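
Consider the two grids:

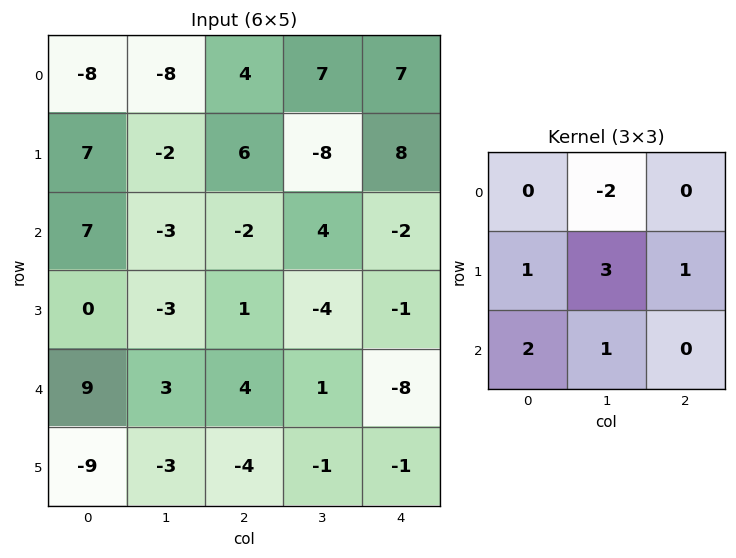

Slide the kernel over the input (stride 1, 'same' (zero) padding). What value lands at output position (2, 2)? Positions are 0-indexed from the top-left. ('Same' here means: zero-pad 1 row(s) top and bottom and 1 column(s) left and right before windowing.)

-22

The receptive field on the zero-padded input at this output position is [-2 6 -8 / -3 -2 4 / -3 1 -4]. Elementwise product with the kernel and sum: 6·-2 + -3·1 + -2·3 + 4·1 + -3·2 + 1·1.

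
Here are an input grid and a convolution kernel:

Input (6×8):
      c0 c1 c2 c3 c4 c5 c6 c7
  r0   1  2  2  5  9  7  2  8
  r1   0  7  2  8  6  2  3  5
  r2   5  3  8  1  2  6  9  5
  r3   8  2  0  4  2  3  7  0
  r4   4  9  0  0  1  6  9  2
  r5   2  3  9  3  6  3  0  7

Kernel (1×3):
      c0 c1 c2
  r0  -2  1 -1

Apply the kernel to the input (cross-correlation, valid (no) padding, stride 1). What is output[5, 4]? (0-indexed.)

-9

The receptive field on the input at this output position is [6 3 0]. Elementwise product with the kernel and sum: 6·-2 + 3·1 + 0·-1.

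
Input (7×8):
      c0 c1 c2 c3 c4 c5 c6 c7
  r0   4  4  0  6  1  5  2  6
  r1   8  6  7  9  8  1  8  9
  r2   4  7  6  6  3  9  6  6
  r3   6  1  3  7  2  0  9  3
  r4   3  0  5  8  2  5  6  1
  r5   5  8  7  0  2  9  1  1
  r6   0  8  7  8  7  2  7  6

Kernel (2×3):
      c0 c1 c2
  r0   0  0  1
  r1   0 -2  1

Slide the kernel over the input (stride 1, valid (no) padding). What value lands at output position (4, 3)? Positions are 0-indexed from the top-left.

10

The receptive field on the input at this output position is [8 2 5 / 0 2 9]. Elementwise product with the kernel and sum: 5·1 + 2·-2 + 9·1.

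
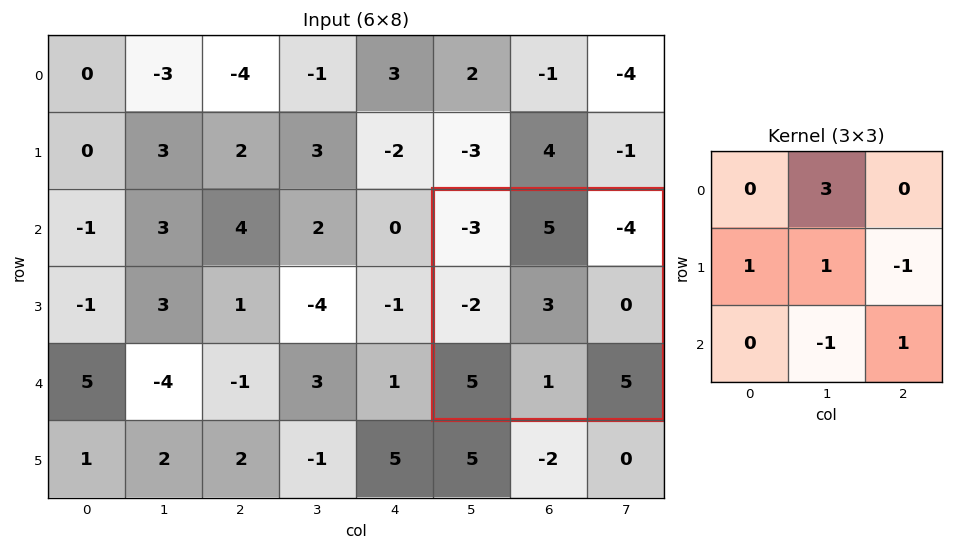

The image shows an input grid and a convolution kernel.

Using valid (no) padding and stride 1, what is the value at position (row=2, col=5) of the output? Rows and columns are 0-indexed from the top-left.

20

The receptive field on the input at this output position is [-3 5 -4 / -2 3 0 / 5 1 5]. Elementwise product with the kernel and sum: 5·3 + -2·1 + 3·1 + 0·-1 + 1·-1 + 5·1.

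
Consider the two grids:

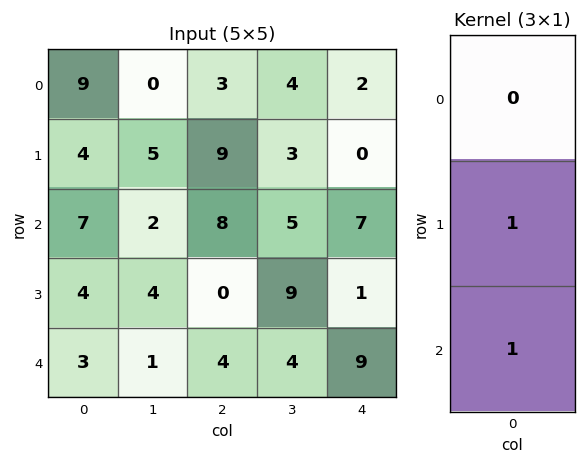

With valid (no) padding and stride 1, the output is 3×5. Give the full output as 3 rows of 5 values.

11 7 17 8 7
11 6 8 14 8
7 5 4 13 10

Output[0,0]: The receptive field on the input at this output position is [9 / 4 / 7]. Elementwise product with the kernel and sum: 4·1 + 7·1.
Output[0,1]: The receptive field on the input at this output position is [0 / 5 / 2]. Elementwise product with the kernel and sum: 5·1 + 2·1.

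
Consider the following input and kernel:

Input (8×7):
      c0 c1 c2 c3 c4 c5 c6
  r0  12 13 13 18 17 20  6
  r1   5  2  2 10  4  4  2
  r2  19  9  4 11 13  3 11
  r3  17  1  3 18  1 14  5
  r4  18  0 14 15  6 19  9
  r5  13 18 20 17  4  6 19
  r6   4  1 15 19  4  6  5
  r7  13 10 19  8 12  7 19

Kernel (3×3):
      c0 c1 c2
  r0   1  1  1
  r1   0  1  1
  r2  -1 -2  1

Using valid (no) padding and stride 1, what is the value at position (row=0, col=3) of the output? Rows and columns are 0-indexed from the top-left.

29

The receptive field on the input at this output position is [18 17 20 / 10 4 4 / 11 13 3]. Elementwise product with the kernel and sum: 18·1 + 17·1 + 20·1 + 4·1 + 4·1 + 11·-1 + 13·-2 + 3·1.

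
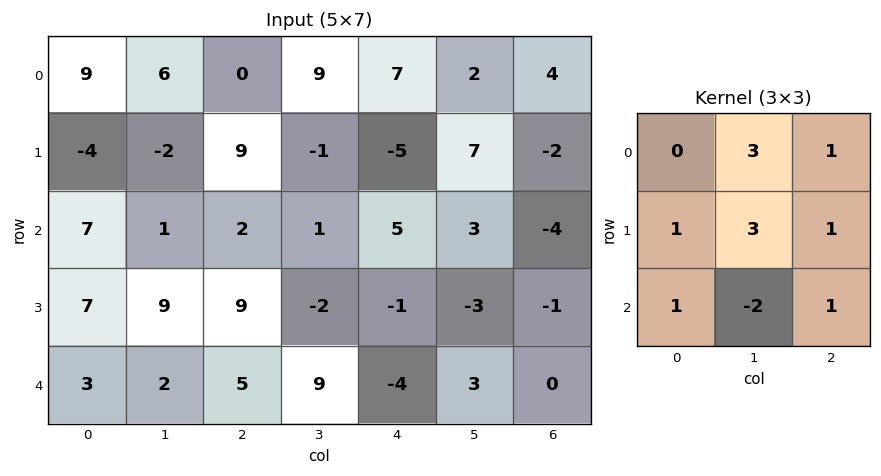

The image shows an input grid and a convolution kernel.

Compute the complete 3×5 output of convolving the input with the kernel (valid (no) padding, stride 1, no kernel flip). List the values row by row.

Output[0,0]: The receptive field on the input at this output position is [9 6 0 / -4 -2 9 / 7 1 2]. Elementwise product with the kernel and sum: 6·3 + 0·1 + -4·1 + -2·3 + 9·1 + 7·1 + 1·-2 + 2·1.
Output[0,1]: The receptive field on the input at this output position is [6 0 9 / -2 9 -1 / 1 2 1]. Elementwise product with the kernel and sum: 0·3 + 9·1 + -2·1 + 9·3 + -1·1 + 1·1 + 2·-2 + 1·1.

24 31 40 8 19
13 23 14 8 33
52 42 -7 30 -16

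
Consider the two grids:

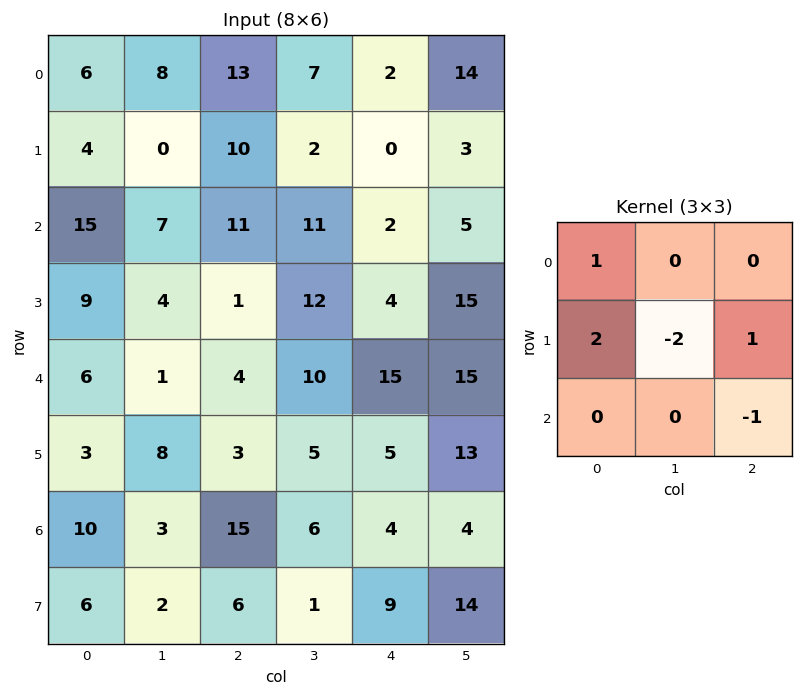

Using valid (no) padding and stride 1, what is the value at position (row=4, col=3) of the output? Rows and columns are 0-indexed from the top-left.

19

The receptive field on the input at this output position is [10 15 15 / 5 5 13 / 6 4 4]. Elementwise product with the kernel and sum: 10·1 + 5·2 + 5·-2 + 13·1 + 4·-1.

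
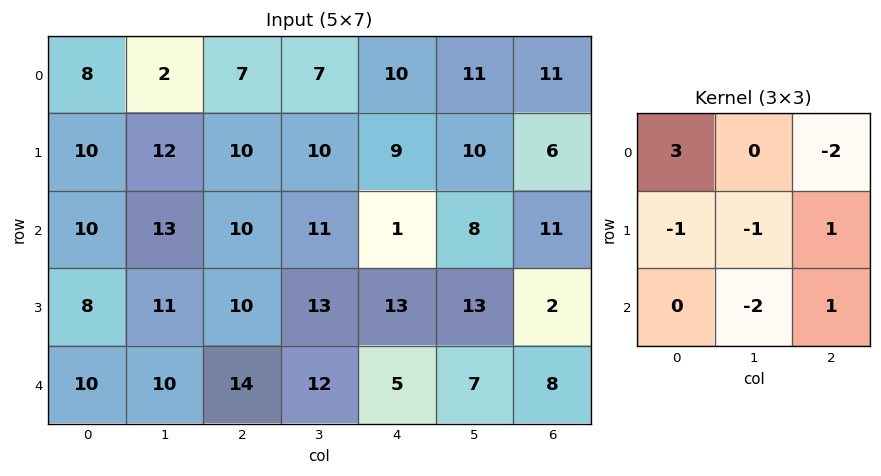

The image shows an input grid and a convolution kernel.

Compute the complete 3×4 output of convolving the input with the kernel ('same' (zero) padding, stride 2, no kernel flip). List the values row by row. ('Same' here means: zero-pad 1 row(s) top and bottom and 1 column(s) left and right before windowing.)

-14 -12 -14 -34
-26 -3 -7 7
-22 -5 3 24

Output[0,0]: The receptive field on the zero-padded input at this output position is [0 0 0 / 0 8 2 / 0 10 12]. Elementwise product with the kernel and sum: 0·3 + 0·-2 + 0·-1 + 8·-1 + 2·1 + 10·-2 + 12·1.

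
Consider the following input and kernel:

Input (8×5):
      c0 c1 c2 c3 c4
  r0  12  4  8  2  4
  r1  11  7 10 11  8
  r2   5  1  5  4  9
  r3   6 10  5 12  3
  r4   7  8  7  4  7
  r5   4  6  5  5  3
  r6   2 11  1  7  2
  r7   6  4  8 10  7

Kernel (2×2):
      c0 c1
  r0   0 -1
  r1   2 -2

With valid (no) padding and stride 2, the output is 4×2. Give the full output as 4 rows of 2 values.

4 -4
-9 -18
-12 -4
-7 -11

Output[0,0]: The receptive field on the input at this output position is [12 4 / 11 7]. Elementwise product with the kernel and sum: 4·-1 + 11·2 + 7·-2.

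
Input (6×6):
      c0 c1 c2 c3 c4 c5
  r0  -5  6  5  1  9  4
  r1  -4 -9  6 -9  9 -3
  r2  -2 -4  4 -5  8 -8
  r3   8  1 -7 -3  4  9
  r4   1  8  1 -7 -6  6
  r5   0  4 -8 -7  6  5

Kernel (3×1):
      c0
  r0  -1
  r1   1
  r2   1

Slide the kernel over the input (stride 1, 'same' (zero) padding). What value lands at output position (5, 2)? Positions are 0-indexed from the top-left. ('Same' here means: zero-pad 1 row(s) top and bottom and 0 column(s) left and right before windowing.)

The receptive field on the zero-padded input at this output position is [1 / -8 / 0]. Elementwise product with the kernel and sum: 1·-1 + -8·1 + 0·1.

-9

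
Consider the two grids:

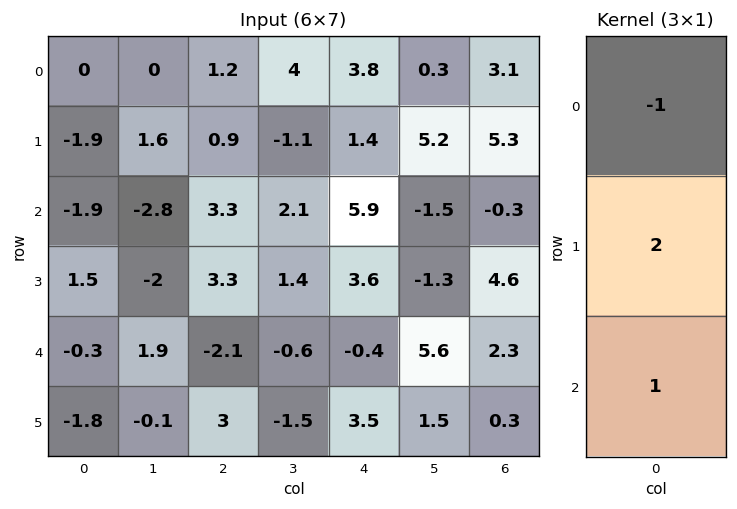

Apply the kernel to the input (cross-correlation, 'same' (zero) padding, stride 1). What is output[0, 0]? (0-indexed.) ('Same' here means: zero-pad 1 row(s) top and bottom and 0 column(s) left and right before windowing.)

-1.9

The receptive field on the zero-padded input at this output position is [0 / 0 / -1.9]. Elementwise product with the kernel and sum: 0·-1 + 0·2 + -1.9·1.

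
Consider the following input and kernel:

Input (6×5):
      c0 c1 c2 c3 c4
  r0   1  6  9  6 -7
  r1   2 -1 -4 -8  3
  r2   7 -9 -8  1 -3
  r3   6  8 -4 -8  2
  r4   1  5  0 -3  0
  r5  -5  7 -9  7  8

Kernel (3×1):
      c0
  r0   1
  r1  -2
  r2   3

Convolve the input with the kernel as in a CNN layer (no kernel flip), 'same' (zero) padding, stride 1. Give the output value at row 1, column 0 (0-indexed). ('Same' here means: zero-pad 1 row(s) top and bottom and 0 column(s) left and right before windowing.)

The receptive field on the zero-padded input at this output position is [1 / 2 / 7]. Elementwise product with the kernel and sum: 1·1 + 2·-2 + 7·3.

18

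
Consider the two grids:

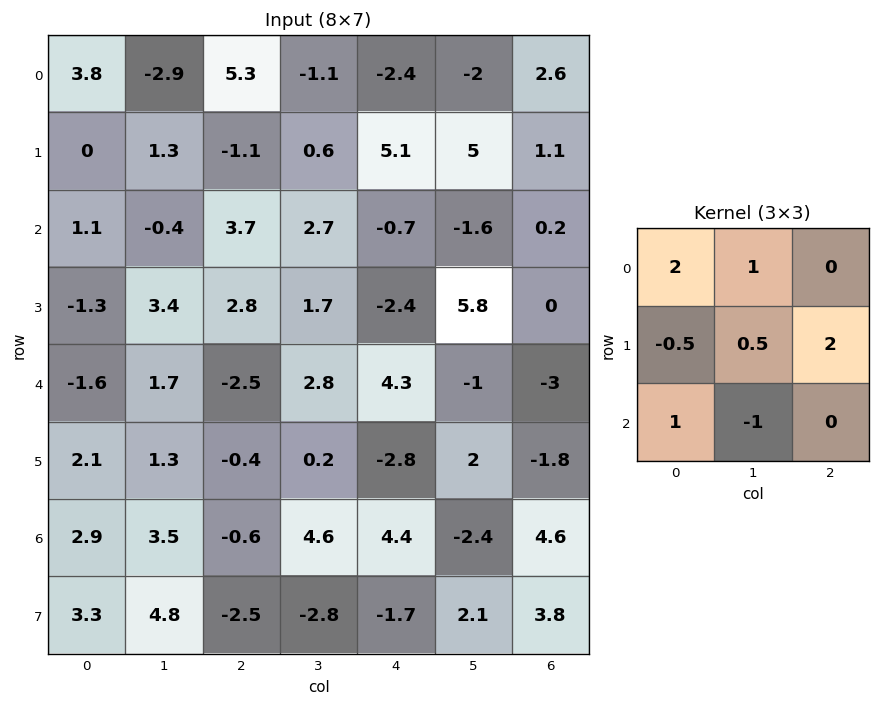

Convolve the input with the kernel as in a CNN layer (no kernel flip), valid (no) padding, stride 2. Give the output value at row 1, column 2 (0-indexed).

6.4

The receptive field on the input at this output position is [-0.7 -1.6 0.2 / -2.4 5.8 0 / 4.3 -1 -3]. Elementwise product with the kernel and sum: -0.7·2 + -1.6·1 + -2.4·-0.5 + 5.8·0.5 + 0·2 + 4.3·1 + -1·-1.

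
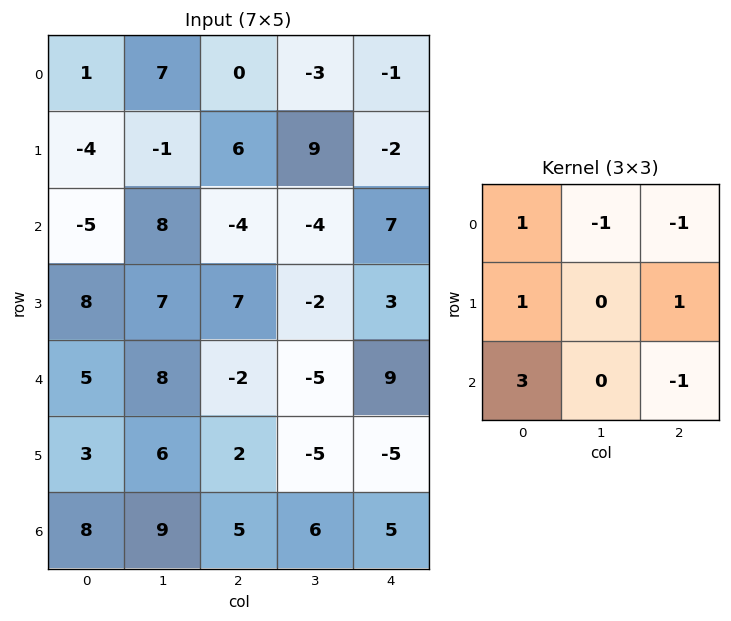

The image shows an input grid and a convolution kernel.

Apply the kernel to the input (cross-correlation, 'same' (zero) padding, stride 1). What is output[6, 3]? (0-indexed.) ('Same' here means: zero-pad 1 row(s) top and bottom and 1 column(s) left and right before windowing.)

22

The receptive field on the zero-padded input at this output position is [2 -5 -5 / 5 6 5 / 0 0 0]. Elementwise product with the kernel and sum: 2·1 + -5·-1 + -5·-1 + 5·1 + 5·1 + 0·3 + 0·-1.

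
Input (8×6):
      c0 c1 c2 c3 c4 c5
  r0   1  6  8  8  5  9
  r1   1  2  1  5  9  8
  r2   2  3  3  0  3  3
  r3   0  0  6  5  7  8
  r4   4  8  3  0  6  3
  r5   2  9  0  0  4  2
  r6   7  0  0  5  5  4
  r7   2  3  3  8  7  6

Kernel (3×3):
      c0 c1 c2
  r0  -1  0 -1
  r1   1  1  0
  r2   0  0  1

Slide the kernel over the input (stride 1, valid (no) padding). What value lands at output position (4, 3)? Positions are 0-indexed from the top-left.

The receptive field on the input at this output position is [0 6 3 / 0 4 2 / 5 5 4]. Elementwise product with the kernel and sum: 0·-1 + 3·-1 + 0·1 + 4·1 + 4·1.

5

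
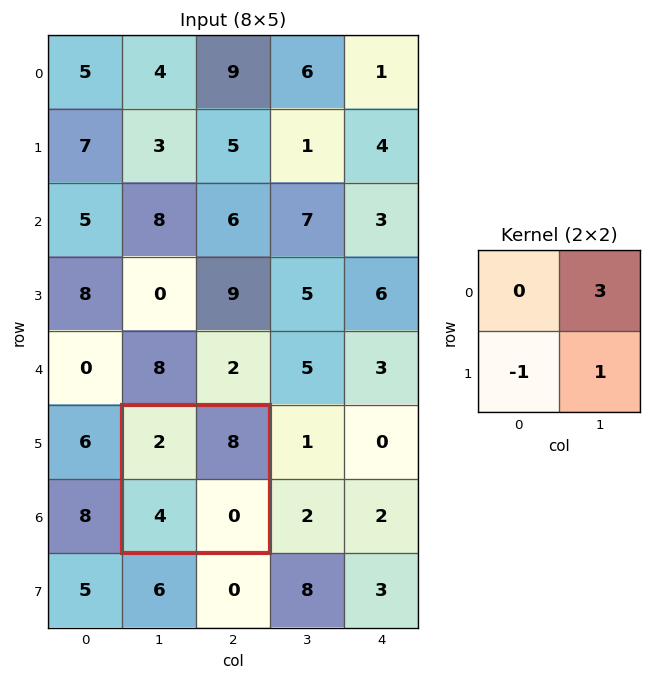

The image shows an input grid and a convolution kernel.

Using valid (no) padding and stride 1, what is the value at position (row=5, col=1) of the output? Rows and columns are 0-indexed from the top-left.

20

The receptive field on the input at this output position is [2 8 / 4 0]. Elementwise product with the kernel and sum: 8·3 + 4·-1 + 0·1.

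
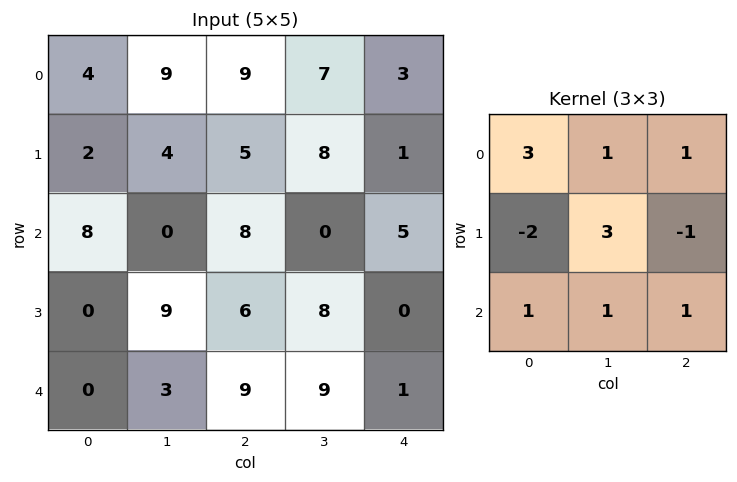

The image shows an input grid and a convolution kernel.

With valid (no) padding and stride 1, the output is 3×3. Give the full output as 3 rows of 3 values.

Output[0,0]: The receptive field on the input at this output position is [4 9 9 / 2 4 5 / 8 0 8]. Elementwise product with the kernel and sum: 4·3 + 9·1 + 9·1 + 2·-2 + 4·3 + 5·-1 + 8·1 + 0·1 + 8·1.

49 50 63
6 72 17
65 21 60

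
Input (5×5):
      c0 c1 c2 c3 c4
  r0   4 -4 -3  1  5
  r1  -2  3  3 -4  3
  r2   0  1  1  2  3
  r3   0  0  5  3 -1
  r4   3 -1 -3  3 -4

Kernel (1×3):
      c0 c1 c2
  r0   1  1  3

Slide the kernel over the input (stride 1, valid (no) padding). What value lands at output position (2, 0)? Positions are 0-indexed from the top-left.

4

The receptive field on the input at this output position is [0 1 1]. Elementwise product with the kernel and sum: 0·1 + 1·1 + 1·3.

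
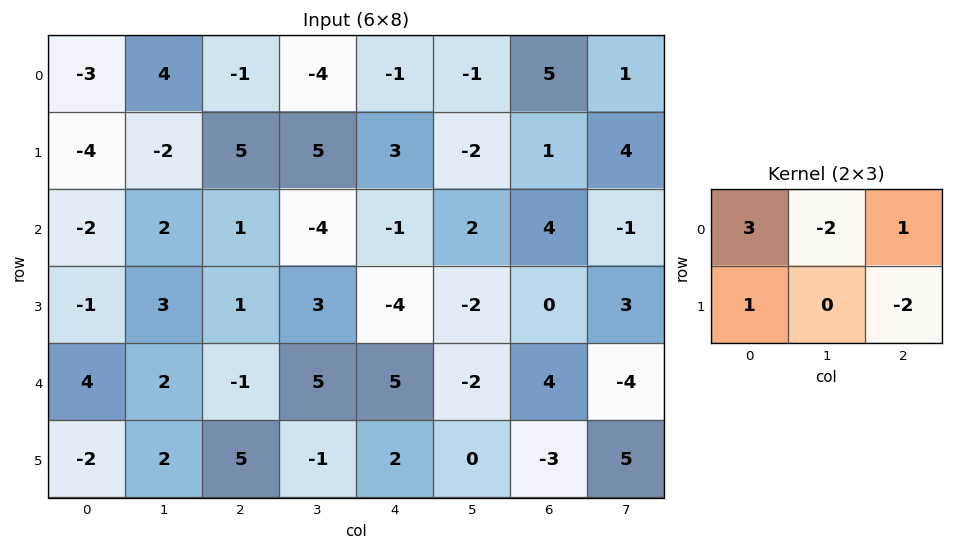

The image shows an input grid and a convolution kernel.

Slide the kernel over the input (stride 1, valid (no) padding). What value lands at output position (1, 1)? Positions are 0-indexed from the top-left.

The receptive field on the input at this output position is [-2 5 5 / 2 1 -4]. Elementwise product with the kernel and sum: -2·3 + 5·-2 + 5·1 + 2·1 + -4·-2.

-1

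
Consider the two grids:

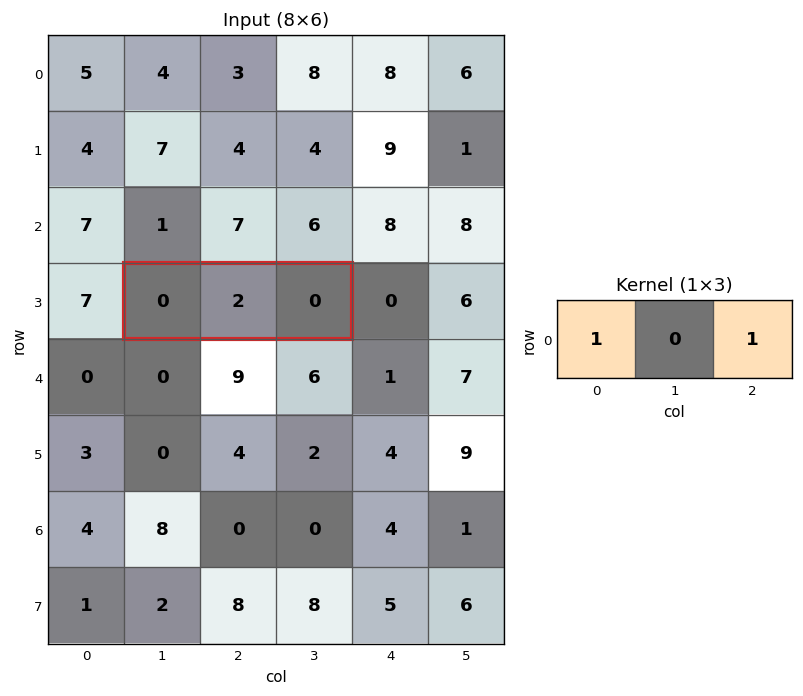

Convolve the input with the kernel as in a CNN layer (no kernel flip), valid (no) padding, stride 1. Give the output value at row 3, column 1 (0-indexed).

The receptive field on the input at this output position is [0 2 0]. Elementwise product with the kernel and sum: 0·1 + 0·1.

0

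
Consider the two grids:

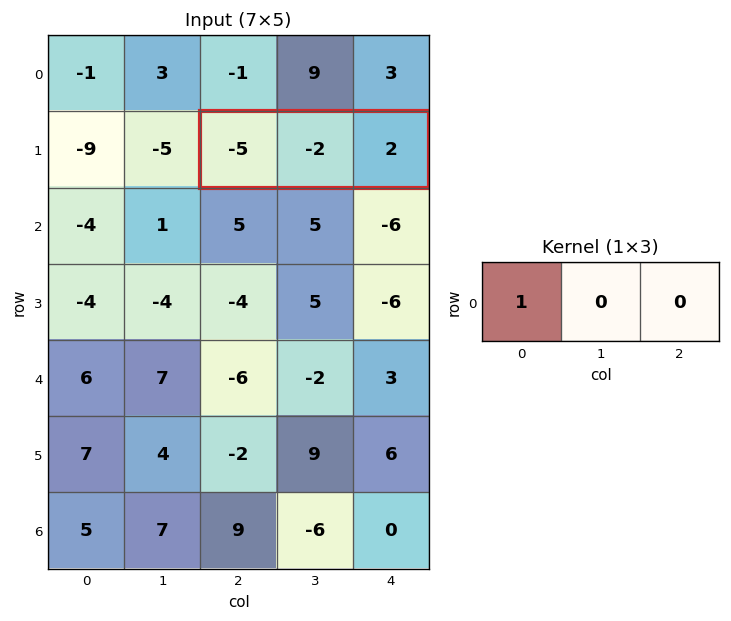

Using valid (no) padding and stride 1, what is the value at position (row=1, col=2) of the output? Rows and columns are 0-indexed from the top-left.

The receptive field on the input at this output position is [-5 -2 2]. Elementwise product with the kernel and sum: -5·1.

-5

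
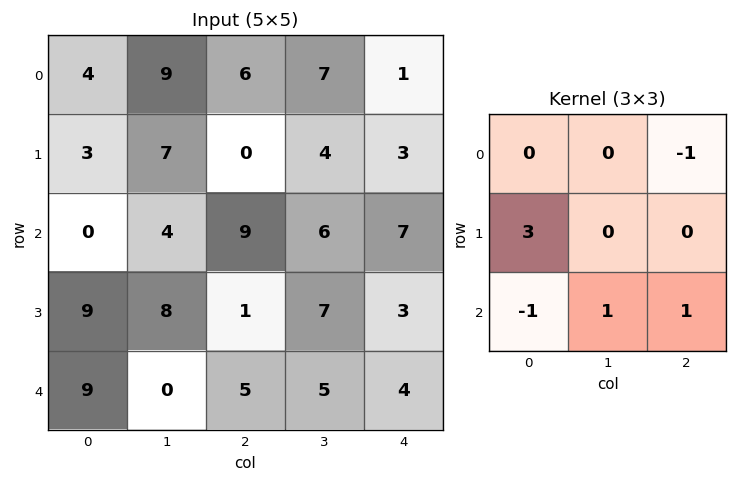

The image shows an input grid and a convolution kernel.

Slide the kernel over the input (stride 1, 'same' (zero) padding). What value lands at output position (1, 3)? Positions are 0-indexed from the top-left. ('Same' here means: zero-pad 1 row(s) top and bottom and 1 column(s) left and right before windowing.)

3

The receptive field on the zero-padded input at this output position is [6 7 1 / 0 4 3 / 9 6 7]. Elementwise product with the kernel and sum: 1·-1 + 0·3 + 9·-1 + 6·1 + 7·1.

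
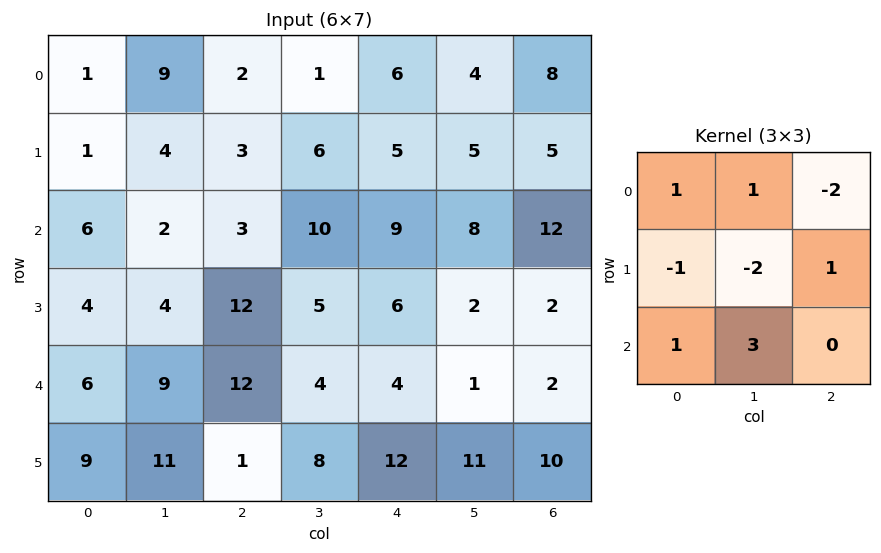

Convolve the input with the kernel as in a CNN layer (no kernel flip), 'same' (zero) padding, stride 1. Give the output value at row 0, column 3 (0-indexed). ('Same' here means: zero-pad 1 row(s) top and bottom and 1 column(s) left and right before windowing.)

The receptive field on the zero-padded input at this output position is [0 0 0 / 2 1 6 / 3 6 5]. Elementwise product with the kernel and sum: 0·1 + 0·1 + 0·-2 + 2·-1 + 1·-2 + 6·1 + 3·1 + 6·3.

23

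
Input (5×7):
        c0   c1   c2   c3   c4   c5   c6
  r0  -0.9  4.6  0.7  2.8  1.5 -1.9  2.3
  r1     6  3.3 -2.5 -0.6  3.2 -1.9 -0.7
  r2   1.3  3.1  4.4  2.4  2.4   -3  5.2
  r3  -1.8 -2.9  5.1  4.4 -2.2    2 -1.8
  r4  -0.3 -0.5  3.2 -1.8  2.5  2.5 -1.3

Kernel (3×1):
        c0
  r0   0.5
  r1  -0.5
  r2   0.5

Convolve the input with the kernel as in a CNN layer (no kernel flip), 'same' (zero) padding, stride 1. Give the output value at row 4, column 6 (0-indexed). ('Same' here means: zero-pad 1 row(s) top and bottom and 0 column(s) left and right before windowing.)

The receptive field on the zero-padded input at this output position is [-1.8 / -1.3 / 0]. Elementwise product with the kernel and sum: -1.8·0.5 + -1.3·-0.5 + 0·0.5.

-0.25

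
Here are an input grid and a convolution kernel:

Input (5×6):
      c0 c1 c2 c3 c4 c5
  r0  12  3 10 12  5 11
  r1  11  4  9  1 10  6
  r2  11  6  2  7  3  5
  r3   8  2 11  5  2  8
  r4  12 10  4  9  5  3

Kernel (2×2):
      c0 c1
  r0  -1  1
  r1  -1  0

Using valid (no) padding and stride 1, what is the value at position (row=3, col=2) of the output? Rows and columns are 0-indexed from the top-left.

The receptive field on the input at this output position is [11 5 / 4 9]. Elementwise product with the kernel and sum: 11·-1 + 5·1 + 4·-1.

-10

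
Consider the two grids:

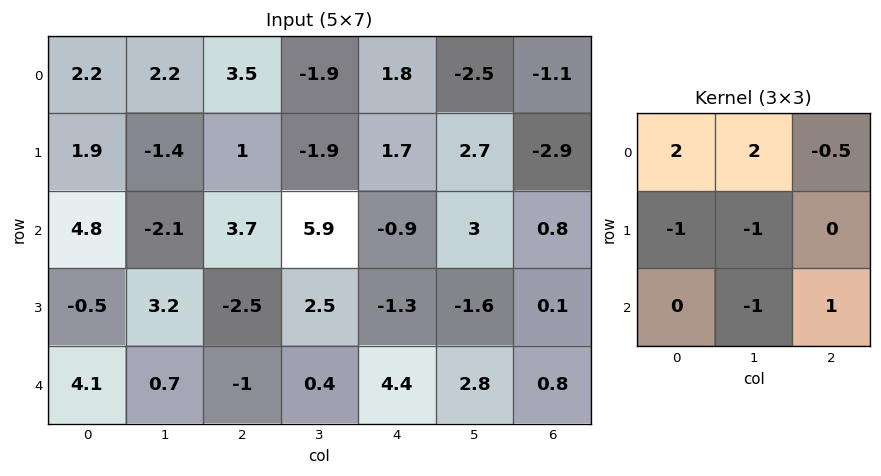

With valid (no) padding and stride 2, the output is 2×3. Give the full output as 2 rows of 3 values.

Output[0,0]: The receptive field on the input at this output position is [2.2 2.2 3.5 / 1.9 -1.4 1 / 4.8 -2.1 3.7]. Elementwise product with the kernel and sum: 2.2·2 + 2.2·2 + 3.5·-0.5 + 1.9·-1 + -1.4·-1 + -2.1·-1 + 3.7·1.

12.35 -3.6 -7.45
-0.85 23.65 4.7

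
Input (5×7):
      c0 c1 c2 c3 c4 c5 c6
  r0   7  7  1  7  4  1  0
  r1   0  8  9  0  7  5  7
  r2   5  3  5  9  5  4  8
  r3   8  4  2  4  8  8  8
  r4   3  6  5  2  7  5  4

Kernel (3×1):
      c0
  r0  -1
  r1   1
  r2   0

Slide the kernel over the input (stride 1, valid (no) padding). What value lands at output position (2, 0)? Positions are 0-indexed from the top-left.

3

The receptive field on the input at this output position is [5 / 8 / 3]. Elementwise product with the kernel and sum: 5·-1 + 8·1.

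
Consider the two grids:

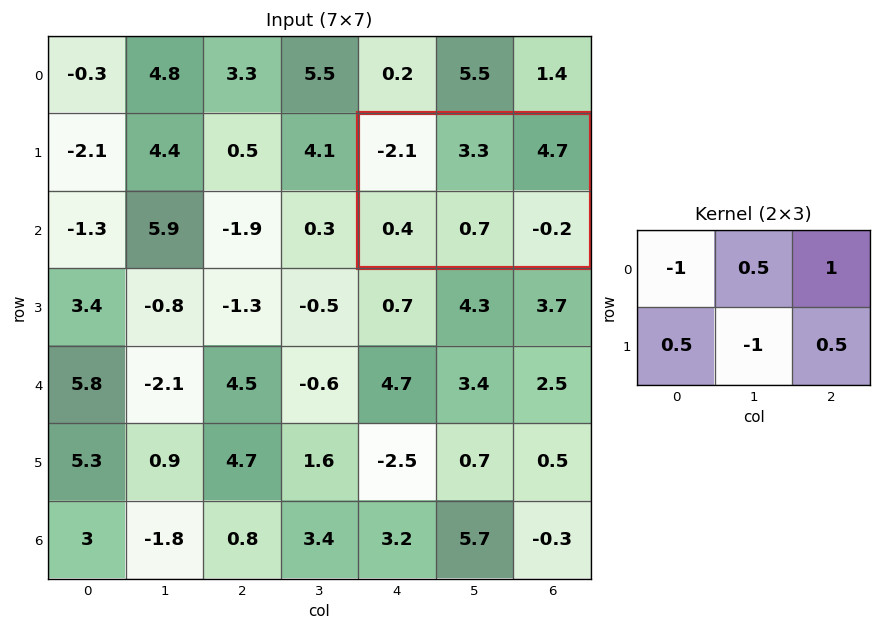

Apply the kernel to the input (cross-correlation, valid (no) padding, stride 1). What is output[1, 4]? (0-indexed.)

The receptive field on the input at this output position is [-2.1 3.3 4.7 / 0.4 0.7 -0.2]. Elementwise product with the kernel and sum: -2.1·-1 + 3.3·0.5 + 4.7·1 + 0.4·0.5 + 0.7·-1 + -0.2·0.5.

7.85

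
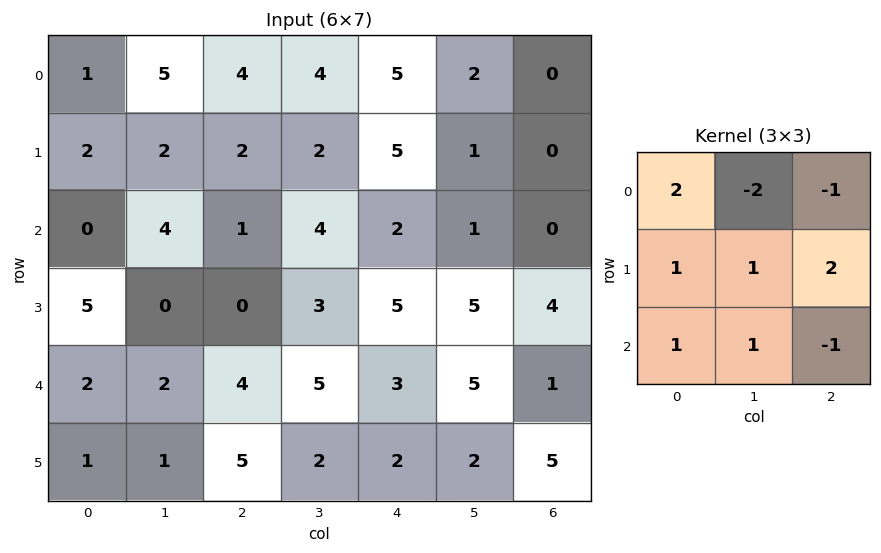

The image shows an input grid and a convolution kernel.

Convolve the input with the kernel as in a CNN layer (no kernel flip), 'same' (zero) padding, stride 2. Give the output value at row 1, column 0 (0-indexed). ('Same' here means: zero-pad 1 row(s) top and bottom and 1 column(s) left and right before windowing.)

7

The receptive field on the zero-padded input at this output position is [0 2 2 / 0 0 4 / 0 5 0]. Elementwise product with the kernel and sum: 0·2 + 2·-2 + 2·-1 + 0·1 + 0·1 + 4·2 + 0·1 + 5·1 + 0·-1.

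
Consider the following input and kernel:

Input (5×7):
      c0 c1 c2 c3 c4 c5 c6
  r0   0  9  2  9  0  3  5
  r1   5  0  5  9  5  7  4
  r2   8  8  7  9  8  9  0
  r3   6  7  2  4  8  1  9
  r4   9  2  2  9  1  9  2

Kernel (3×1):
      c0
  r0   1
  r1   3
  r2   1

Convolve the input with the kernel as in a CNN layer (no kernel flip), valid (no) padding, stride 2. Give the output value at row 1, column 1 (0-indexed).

15

The receptive field on the input at this output position is [7 / 2 / 2]. Elementwise product with the kernel and sum: 7·1 + 2·3 + 2·1.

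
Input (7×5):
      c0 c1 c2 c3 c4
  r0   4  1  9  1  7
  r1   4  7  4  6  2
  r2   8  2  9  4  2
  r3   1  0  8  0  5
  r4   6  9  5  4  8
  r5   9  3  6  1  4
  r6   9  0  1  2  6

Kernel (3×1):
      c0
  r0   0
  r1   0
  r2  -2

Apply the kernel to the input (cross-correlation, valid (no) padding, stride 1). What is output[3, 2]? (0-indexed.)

The receptive field on the input at this output position is [8 / 5 / 6]. Elementwise product with the kernel and sum: 6·-2.

-12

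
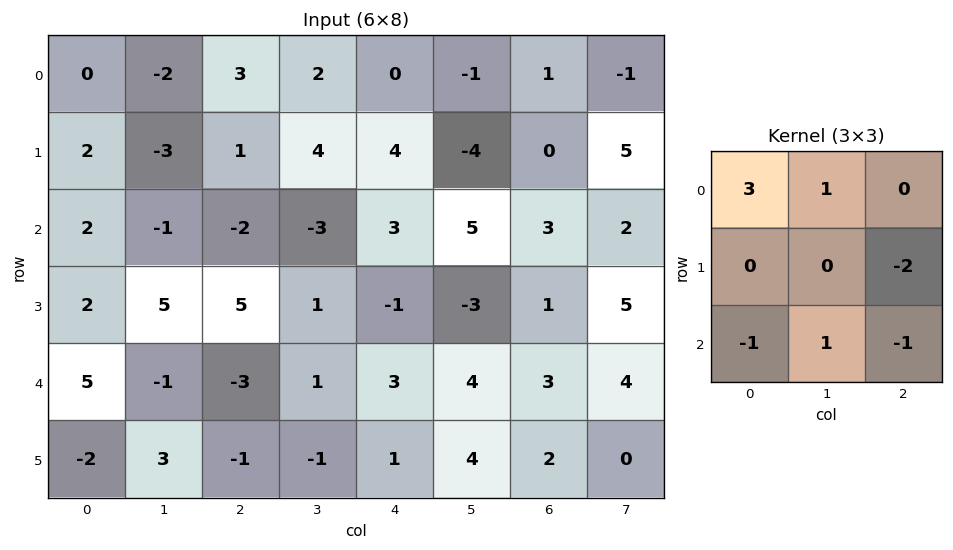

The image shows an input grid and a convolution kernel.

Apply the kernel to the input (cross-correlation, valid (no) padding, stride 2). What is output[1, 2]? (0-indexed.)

10

The receptive field on the input at this output position is [3 5 3 / -1 -3 1 / 3 4 3]. Elementwise product with the kernel and sum: 3·3 + 5·1 + 1·-2 + 3·-1 + 4·1 + 3·-1.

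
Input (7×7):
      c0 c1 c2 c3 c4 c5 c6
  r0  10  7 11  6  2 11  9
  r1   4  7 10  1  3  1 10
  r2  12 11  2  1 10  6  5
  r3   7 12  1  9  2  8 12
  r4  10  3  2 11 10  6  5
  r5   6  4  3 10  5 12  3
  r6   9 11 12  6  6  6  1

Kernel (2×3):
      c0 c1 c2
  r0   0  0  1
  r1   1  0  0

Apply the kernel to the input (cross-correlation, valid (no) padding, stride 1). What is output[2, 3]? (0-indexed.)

The receptive field on the input at this output position is [1 10 6 / 9 2 8]. Elementwise product with the kernel and sum: 6·1 + 9·1.

15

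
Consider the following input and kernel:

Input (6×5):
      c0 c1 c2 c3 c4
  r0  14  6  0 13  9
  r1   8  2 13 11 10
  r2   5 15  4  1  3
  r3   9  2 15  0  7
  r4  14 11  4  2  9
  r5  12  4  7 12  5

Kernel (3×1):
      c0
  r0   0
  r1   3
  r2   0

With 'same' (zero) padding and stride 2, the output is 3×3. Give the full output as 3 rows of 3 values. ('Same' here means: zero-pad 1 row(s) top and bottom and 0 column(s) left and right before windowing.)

Output[0,0]: The receptive field on the zero-padded input at this output position is [0 / 14 / 8]. Elementwise product with the kernel and sum: 14·3.

42 0 27
15 12 9
42 12 27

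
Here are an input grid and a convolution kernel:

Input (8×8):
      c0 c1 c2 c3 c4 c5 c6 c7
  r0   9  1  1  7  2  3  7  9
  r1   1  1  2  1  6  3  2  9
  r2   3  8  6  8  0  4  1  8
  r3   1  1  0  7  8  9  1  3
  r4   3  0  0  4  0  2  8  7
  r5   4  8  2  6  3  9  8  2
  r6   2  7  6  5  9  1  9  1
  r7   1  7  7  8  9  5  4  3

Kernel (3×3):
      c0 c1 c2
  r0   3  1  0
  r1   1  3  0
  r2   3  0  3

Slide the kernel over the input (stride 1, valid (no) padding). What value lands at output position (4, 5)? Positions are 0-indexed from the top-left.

The receptive field on the input at this output position is [2 8 7 / 9 8 2 / 1 9 1]. Elementwise product with the kernel and sum: 2·3 + 8·1 + 9·1 + 8·3 + 1·3 + 1·3.

53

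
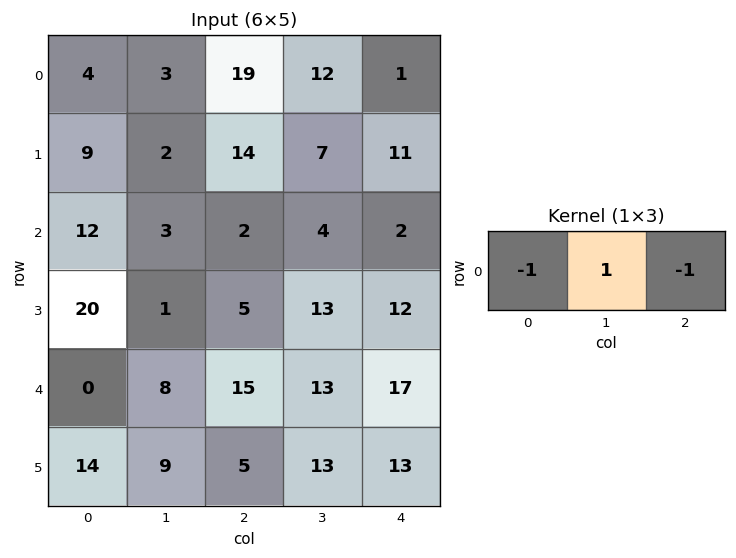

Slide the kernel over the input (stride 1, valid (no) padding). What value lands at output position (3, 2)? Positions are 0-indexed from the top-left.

-4

The receptive field on the input at this output position is [5 13 12]. Elementwise product with the kernel and sum: 5·-1 + 13·1 + 12·-1.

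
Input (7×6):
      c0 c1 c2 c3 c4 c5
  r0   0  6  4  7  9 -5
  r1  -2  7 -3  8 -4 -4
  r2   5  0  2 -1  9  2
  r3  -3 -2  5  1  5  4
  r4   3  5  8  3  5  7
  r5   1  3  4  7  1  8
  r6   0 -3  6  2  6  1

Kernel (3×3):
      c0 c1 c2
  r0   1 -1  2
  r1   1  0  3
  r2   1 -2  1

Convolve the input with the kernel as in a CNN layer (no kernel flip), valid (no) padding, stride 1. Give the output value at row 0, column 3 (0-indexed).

The receptive field on the input at this output position is [7 9 -5 / 8 -4 -4 / -1 9 2]. Elementwise product with the kernel and sum: 7·1 + 9·-1 + -5·2 + 8·1 + -4·3 + -1·1 + 9·-2 + 2·1.

-33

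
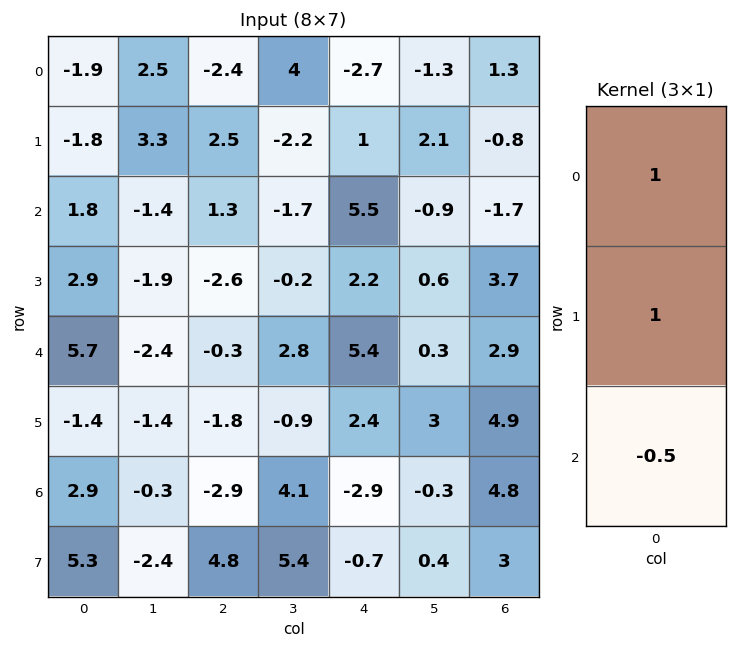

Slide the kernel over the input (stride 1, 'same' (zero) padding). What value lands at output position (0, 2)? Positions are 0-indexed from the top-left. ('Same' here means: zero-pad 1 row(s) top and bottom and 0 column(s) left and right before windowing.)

The receptive field on the zero-padded input at this output position is [0 / -2.4 / 2.5]. Elementwise product with the kernel and sum: 0·1 + -2.4·1 + 2.5·-0.5.

-3.65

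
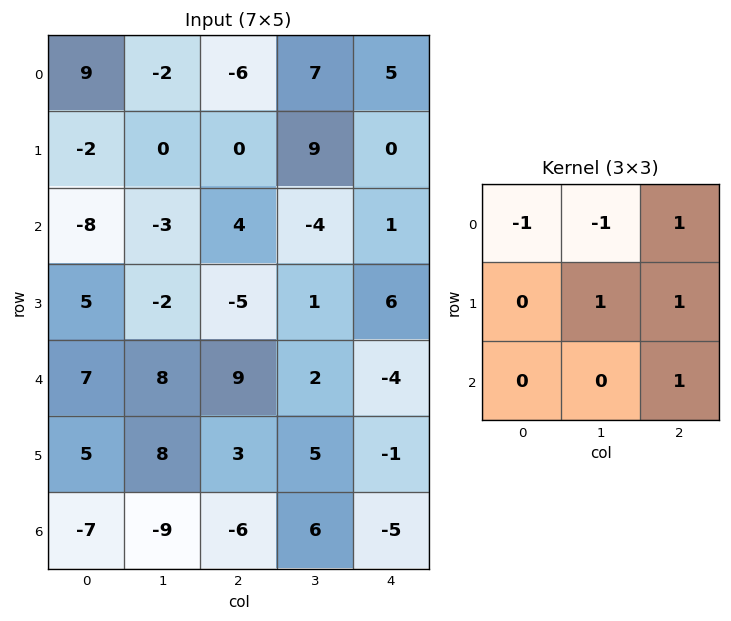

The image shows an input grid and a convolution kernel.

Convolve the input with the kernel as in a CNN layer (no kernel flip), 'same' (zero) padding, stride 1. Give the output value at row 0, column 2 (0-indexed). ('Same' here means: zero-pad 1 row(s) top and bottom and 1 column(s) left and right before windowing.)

The receptive field on the zero-padded input at this output position is [0 0 0 / -2 -6 7 / 0 0 9]. Elementwise product with the kernel and sum: 0·-1 + 0·-1 + 0·1 + -6·1 + 7·1 + 9·1.

10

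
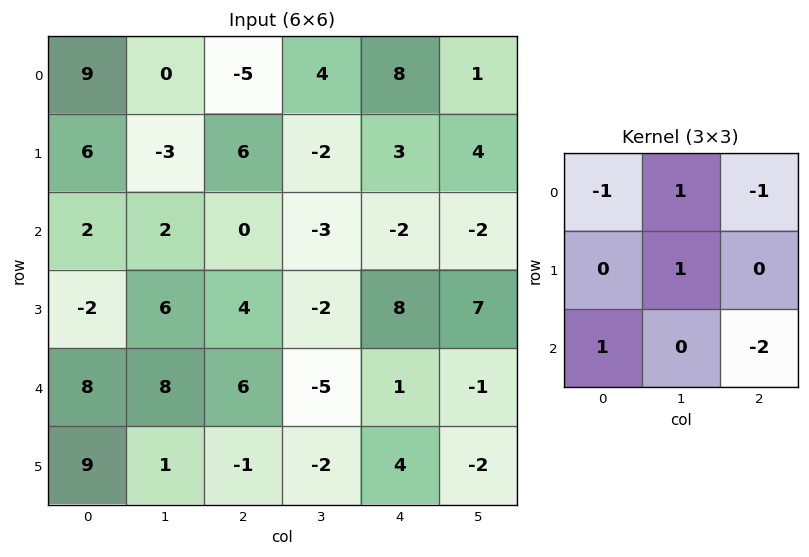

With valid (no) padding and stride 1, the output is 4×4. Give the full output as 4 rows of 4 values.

Output[0,0]: The receptive field on the input at this output position is [9 0 -5 / 6 -3 6 / 2 2 0]. Elementwise product with the kernel and sum: 9·-1 + 0·1 + -5·-1 + -3·1 + 2·1 + 0·-2.

-5 5 3 7
-23 21 -26 -17
2 23 1 8
23 11 -28 6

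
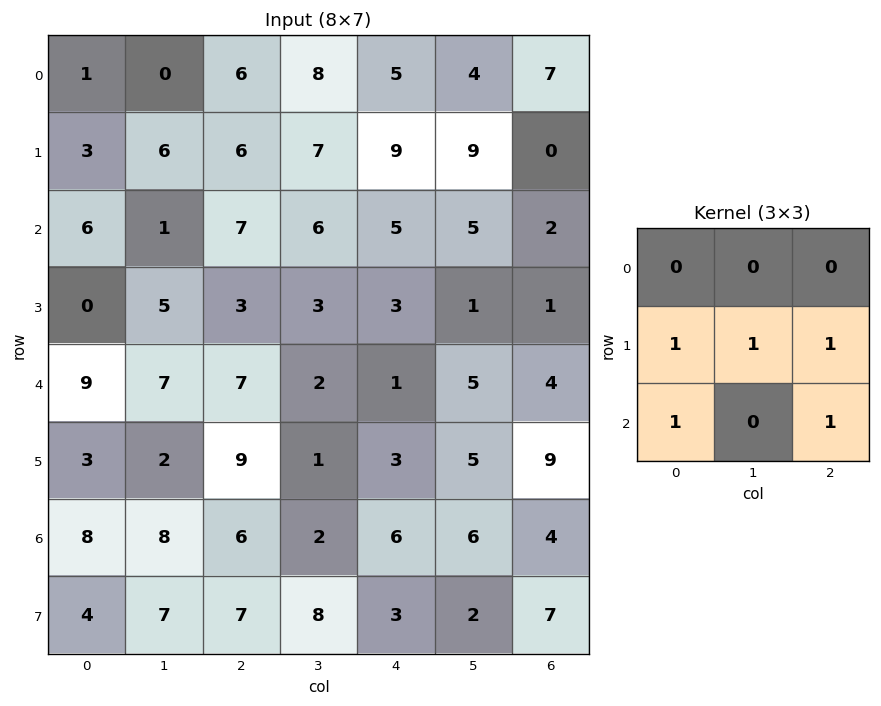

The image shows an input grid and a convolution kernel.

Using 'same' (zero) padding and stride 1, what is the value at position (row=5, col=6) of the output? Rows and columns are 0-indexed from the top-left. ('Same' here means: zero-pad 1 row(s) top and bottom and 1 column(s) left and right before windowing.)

The receptive field on the zero-padded input at this output position is [5 4 0 / 5 9 0 / 6 4 0]. Elementwise product with the kernel and sum: 5·1 + 9·1 + 0·1 + 6·1 + 0·1.

20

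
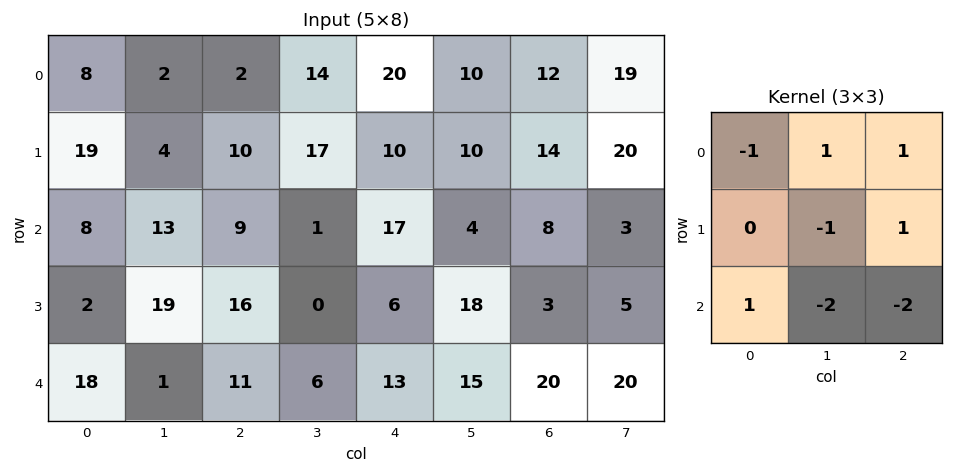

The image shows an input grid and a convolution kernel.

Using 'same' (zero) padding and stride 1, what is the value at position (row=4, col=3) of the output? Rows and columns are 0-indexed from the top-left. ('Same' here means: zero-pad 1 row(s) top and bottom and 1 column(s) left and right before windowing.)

The receptive field on the zero-padded input at this output position is [16 0 6 / 11 6 13 / 0 0 0]. Elementwise product with the kernel and sum: 16·-1 + 0·1 + 6·1 + 6·-1 + 13·1 + 0·1 + 0·-2 + 0·-2.

-3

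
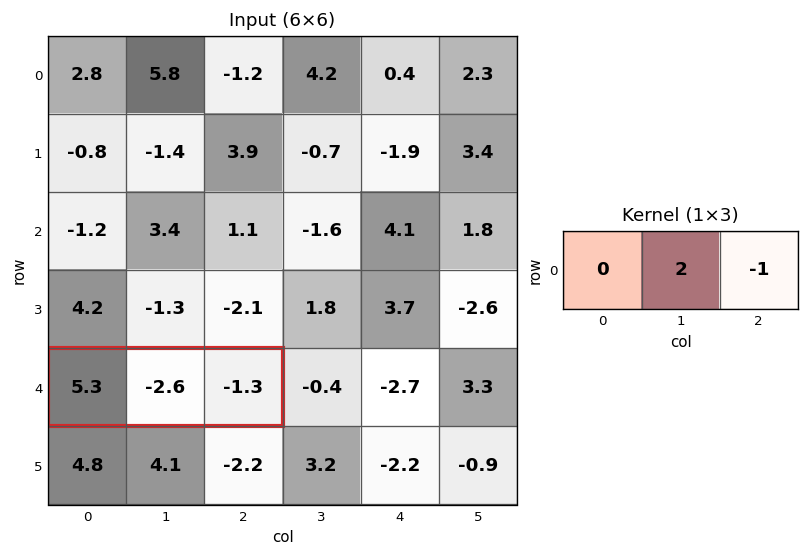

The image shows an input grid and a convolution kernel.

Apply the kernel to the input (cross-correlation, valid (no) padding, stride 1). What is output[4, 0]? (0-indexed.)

-3.9

The receptive field on the input at this output position is [5.3 -2.6 -1.3]. Elementwise product with the kernel and sum: -2.6·2 + -1.3·-1.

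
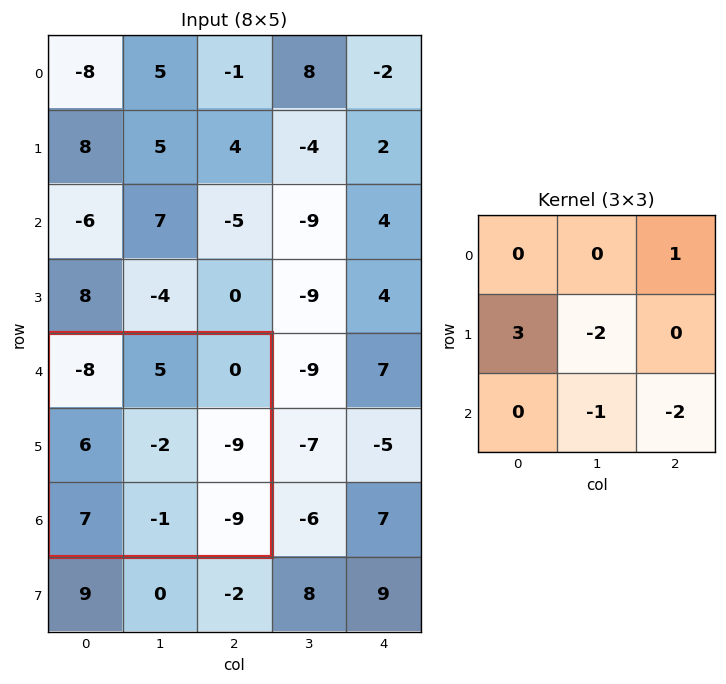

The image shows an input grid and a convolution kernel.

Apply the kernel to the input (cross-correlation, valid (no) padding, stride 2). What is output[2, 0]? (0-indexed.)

The receptive field on the input at this output position is [-8 5 0 / 6 -2 -9 / 7 -1 -9]. Elementwise product with the kernel and sum: 0·1 + 6·3 + -2·-2 + -1·-1 + -9·-2.

41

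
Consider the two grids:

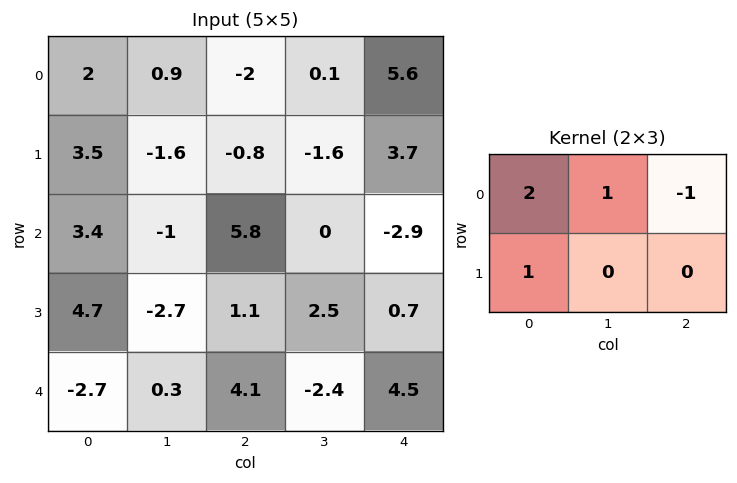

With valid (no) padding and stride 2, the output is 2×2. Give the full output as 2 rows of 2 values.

Output[0,0]: The receptive field on the input at this output position is [2 0.9 -2 / 3.5 -1.6 -0.8]. Elementwise product with the kernel and sum: 2·2 + 0.9·1 + -2·-1 + 3.5·1.
Output[0,1]: The receptive field on the input at this output position is [-2 0.1 5.6 / -0.8 -1.6 3.7]. Elementwise product with the kernel and sum: -2·2 + 0.1·1 + 5.6·-1 + -0.8·1.

10.4 -10.3
4.7 15.6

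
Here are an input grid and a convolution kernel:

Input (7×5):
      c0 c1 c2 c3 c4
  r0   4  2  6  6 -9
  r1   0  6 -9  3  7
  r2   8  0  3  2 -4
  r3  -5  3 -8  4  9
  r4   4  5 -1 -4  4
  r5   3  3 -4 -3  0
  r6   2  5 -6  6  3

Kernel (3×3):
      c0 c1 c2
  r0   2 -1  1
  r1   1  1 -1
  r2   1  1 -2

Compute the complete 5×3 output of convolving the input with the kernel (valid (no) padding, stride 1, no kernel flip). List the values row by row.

29 -3 -3
4 12 -27
36 2 -26
3 31 -27
31 -4 -7

Output[0,0]: The receptive field on the input at this output position is [4 2 6 / 0 6 -9 / 8 0 3]. Elementwise product with the kernel and sum: 4·2 + 2·-1 + 6·1 + 0·1 + 6·1 + -9·-1 + 8·1 + 0·1 + 3·-2.
Output[0,1]: The receptive field on the input at this output position is [2 6 6 / 6 -9 3 / 0 3 2]. Elementwise product with the kernel and sum: 2·2 + 6·-1 + 6·1 + 6·1 + -9·1 + 3·-1 + 0·1 + 3·1 + 2·-2.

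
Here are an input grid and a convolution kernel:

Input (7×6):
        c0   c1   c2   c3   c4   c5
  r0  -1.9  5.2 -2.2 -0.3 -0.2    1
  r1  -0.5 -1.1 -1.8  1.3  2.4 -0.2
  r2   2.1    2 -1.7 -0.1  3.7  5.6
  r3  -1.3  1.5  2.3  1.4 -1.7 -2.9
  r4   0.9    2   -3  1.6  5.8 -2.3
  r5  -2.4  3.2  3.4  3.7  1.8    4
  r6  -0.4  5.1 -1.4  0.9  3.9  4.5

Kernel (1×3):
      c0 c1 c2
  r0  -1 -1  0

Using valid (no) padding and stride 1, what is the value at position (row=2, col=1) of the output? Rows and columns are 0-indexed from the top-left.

The receptive field on the input at this output position is [2 -1.7 -0.1]. Elementwise product with the kernel and sum: 2·-1 + -1.7·-1.

-0.3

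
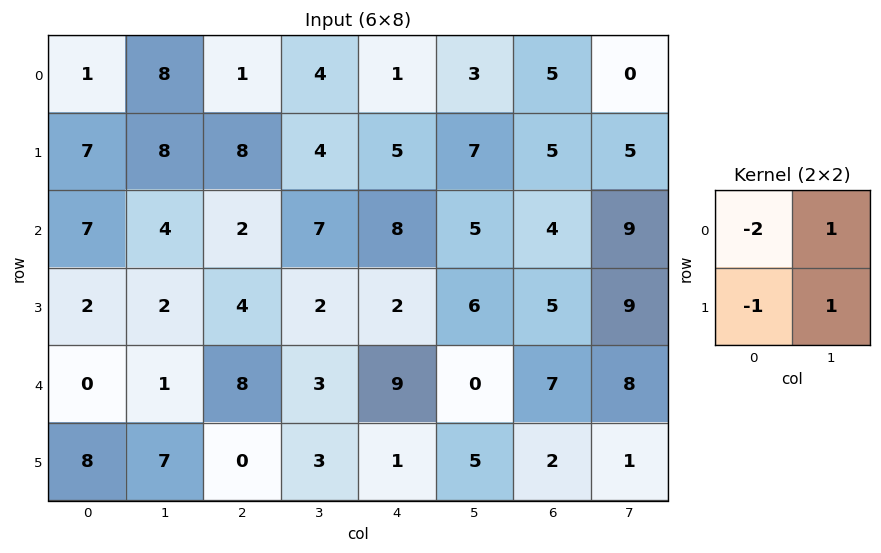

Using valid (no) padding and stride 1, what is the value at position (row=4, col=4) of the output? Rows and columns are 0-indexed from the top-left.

The receptive field on the input at this output position is [9 0 / 1 5]. Elementwise product with the kernel and sum: 9·-2 + 0·1 + 1·-1 + 5·1.

-14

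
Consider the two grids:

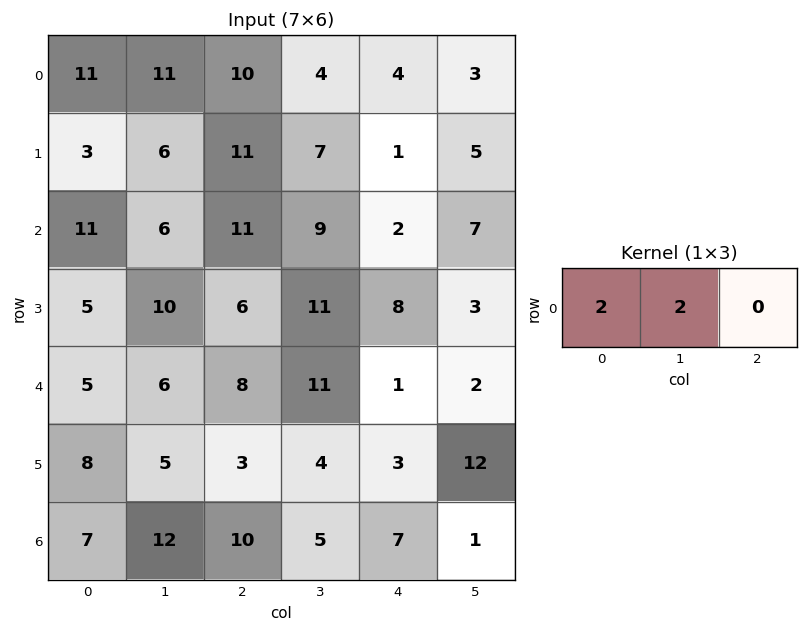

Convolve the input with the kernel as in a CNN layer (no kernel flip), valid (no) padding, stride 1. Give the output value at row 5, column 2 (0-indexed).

The receptive field on the input at this output position is [3 4 3]. Elementwise product with the kernel and sum: 3·2 + 4·2.

14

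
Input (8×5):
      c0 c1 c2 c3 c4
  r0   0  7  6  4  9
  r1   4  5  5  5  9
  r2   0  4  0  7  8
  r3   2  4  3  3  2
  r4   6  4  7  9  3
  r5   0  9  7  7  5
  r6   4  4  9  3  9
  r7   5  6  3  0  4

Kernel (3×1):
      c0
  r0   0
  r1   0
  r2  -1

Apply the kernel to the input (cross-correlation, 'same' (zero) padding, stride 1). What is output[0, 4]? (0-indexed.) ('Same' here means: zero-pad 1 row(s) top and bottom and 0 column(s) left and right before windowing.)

The receptive field on the zero-padded input at this output position is [0 / 9 / 9]. Elementwise product with the kernel and sum: 9·-1.

-9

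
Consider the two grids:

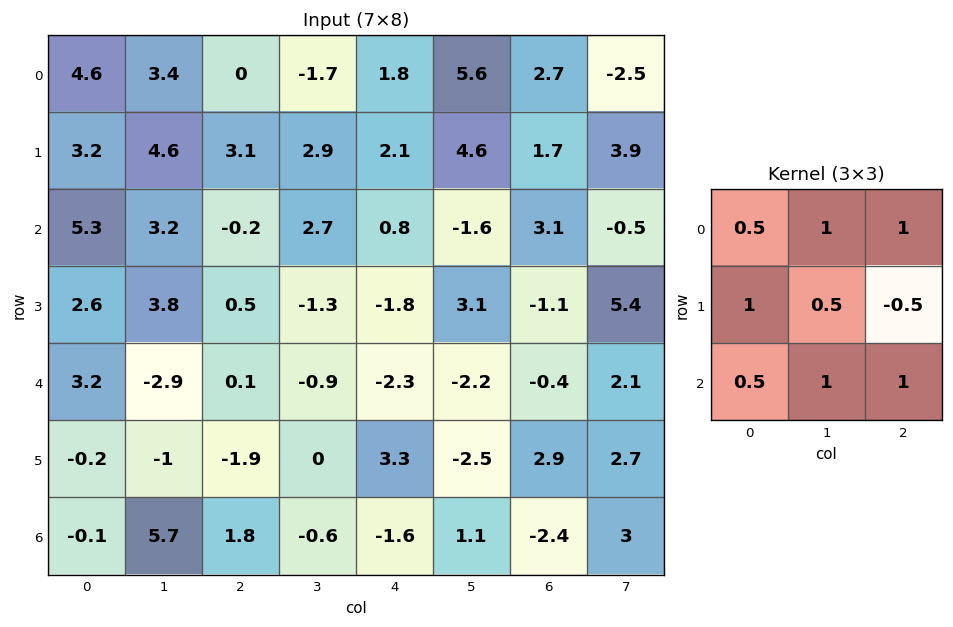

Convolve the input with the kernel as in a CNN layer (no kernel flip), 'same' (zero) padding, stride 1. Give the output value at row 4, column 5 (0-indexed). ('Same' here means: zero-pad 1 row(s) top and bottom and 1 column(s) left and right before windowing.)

-0.05

The receptive field on the zero-padded input at this output position is [-1.8 3.1 -1.1 / -2.3 -2.2 -0.4 / 3.3 -2.5 2.9]. Elementwise product with the kernel and sum: -1.8·0.5 + 3.1·1 + -1.1·1 + -2.3·1 + -2.2·0.5 + -0.4·-0.5 + 3.3·0.5 + -2.5·1 + 2.9·1.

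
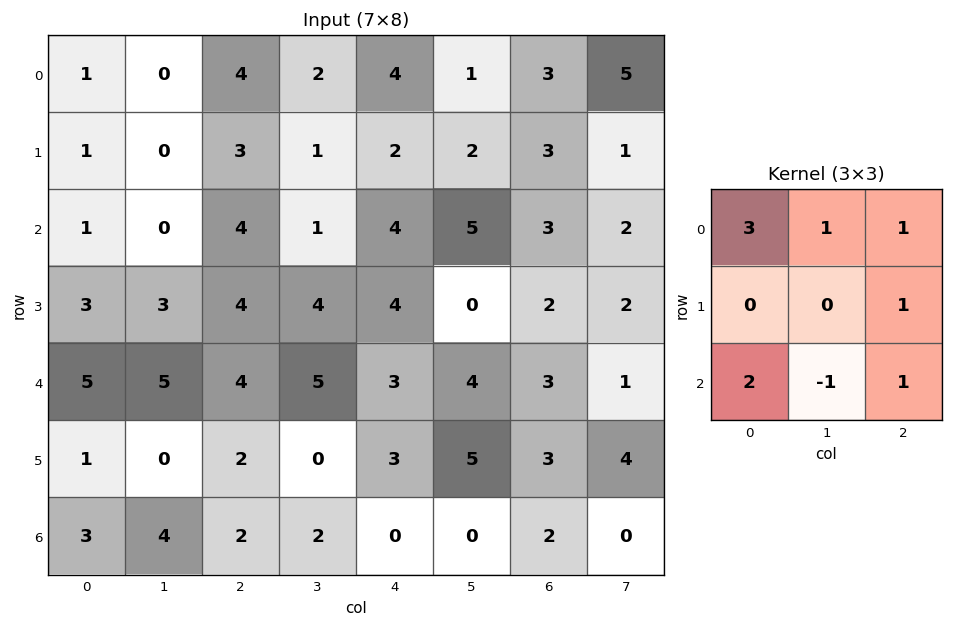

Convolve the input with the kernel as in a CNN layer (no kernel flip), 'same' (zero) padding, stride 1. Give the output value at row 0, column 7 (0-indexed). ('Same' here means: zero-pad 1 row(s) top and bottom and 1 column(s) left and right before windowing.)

The receptive field on the zero-padded input at this output position is [0 0 0 / 3 5 0 / 3 1 0]. Elementwise product with the kernel and sum: 0·3 + 0·1 + 0·1 + 0·1 + 3·2 + 1·-1 + 0·1.

5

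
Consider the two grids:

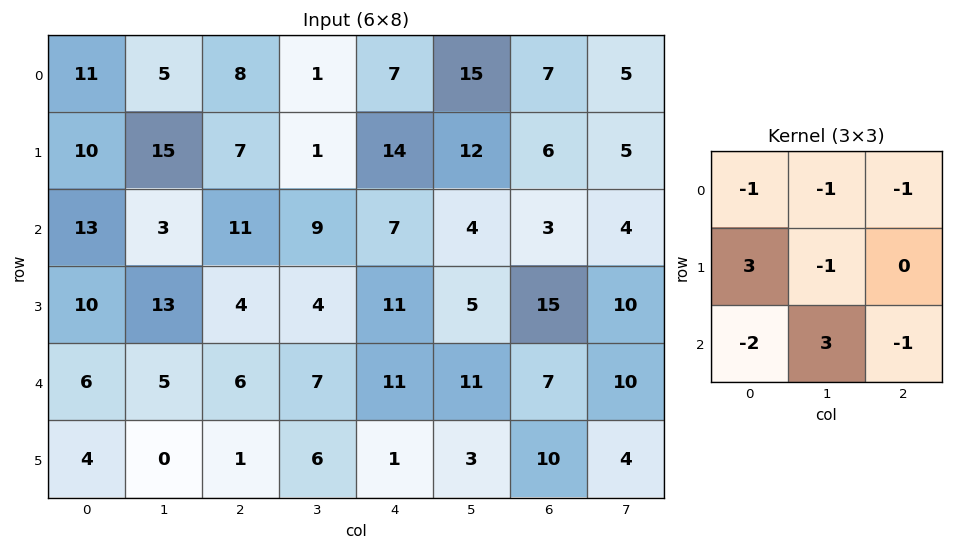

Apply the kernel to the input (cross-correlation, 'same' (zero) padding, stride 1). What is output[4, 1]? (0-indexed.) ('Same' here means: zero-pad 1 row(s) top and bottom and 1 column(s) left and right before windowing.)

-23

The receptive field on the zero-padded input at this output position is [10 13 4 / 6 5 6 / 4 0 1]. Elementwise product with the kernel and sum: 10·-1 + 13·-1 + 4·-1 + 6·3 + 5·-1 + 4·-2 + 0·3 + 1·-1.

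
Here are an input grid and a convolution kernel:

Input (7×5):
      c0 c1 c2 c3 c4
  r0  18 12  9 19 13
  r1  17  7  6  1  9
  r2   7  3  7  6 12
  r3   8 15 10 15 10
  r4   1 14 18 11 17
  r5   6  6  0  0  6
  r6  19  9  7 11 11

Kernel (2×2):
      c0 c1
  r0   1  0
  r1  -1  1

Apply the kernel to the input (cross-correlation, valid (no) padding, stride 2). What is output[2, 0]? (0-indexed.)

1

The receptive field on the input at this output position is [1 14 / 6 6]. Elementwise product with the kernel and sum: 1·1 + 6·-1 + 6·1.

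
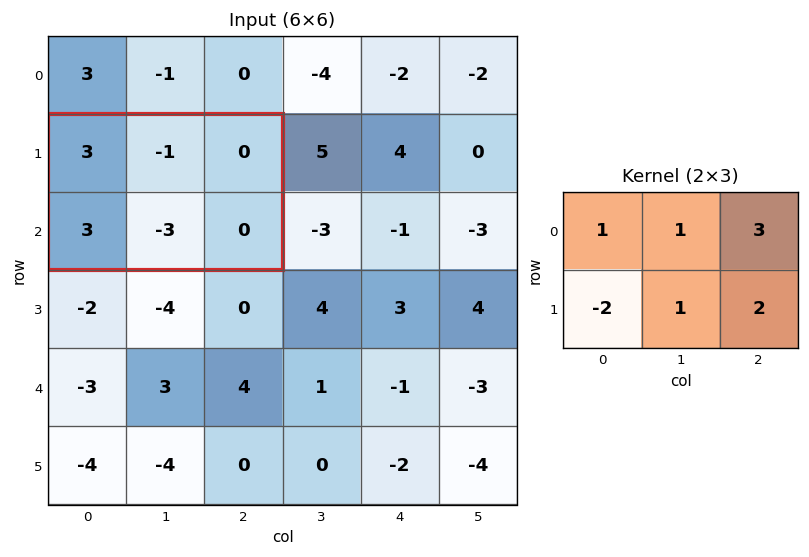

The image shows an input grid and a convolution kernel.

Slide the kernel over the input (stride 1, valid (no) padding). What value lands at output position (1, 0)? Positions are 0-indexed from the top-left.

The receptive field on the input at this output position is [3 -1 0 / 3 -3 0]. Elementwise product with the kernel and sum: 3·1 + -1·1 + 0·3 + 3·-2 + -3·1 + 0·2.

-7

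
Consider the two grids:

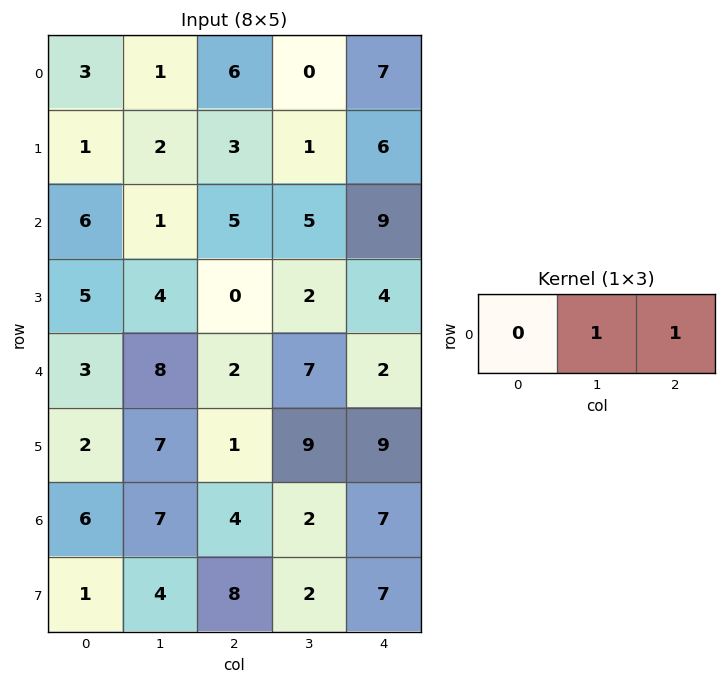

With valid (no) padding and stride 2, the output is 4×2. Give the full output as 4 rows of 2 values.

7 7
6 14
10 9
11 9

Output[0,0]: The receptive field on the input at this output position is [3 1 6]. Elementwise product with the kernel and sum: 1·1 + 6·1.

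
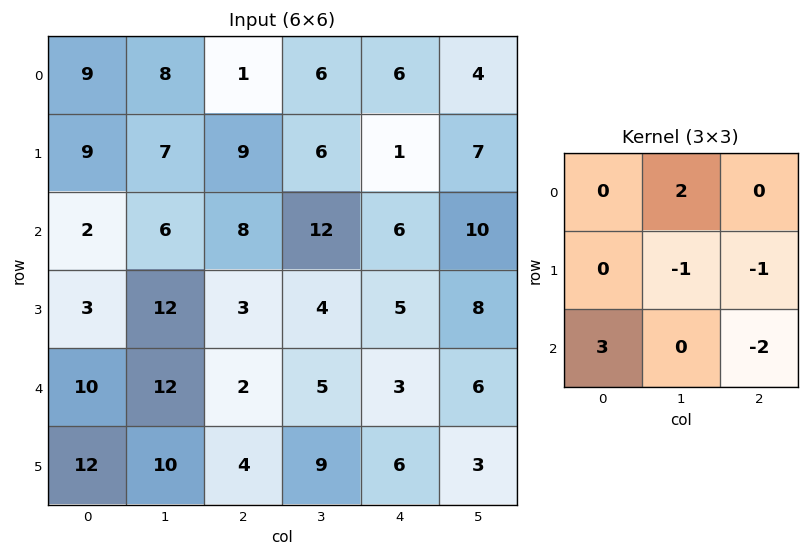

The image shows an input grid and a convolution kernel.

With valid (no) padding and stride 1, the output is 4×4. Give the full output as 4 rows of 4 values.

-10 -19 17 20
3 26 -7 -18
23 35 15 2
38 11 0 22

Output[0,0]: The receptive field on the input at this output position is [9 8 1 / 9 7 9 / 2 6 8]. Elementwise product with the kernel and sum: 8·2 + 7·-1 + 9·-1 + 2·3 + 8·-2.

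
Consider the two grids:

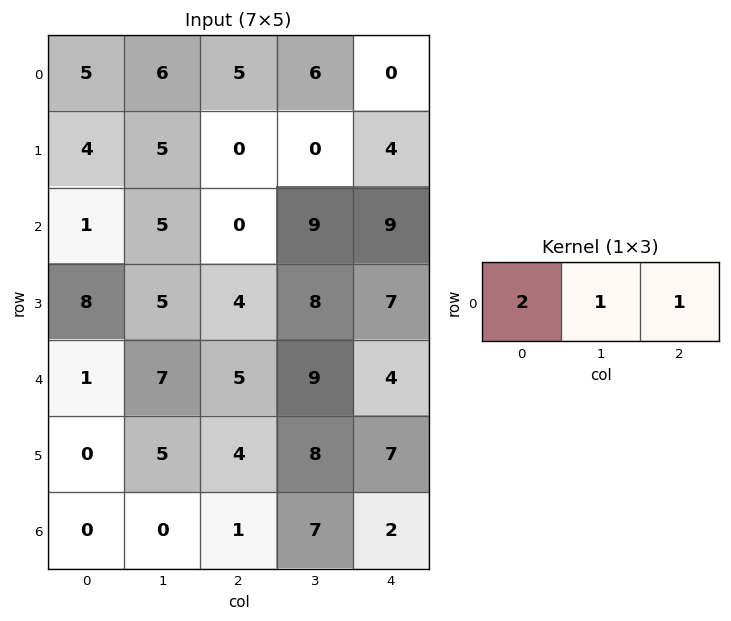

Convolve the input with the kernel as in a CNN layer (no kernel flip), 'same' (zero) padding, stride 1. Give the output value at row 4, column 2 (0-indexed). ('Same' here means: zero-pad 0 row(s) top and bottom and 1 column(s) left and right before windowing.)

28

The receptive field on the zero-padded input at this output position is [7 5 9]. Elementwise product with the kernel and sum: 7·2 + 5·1 + 9·1.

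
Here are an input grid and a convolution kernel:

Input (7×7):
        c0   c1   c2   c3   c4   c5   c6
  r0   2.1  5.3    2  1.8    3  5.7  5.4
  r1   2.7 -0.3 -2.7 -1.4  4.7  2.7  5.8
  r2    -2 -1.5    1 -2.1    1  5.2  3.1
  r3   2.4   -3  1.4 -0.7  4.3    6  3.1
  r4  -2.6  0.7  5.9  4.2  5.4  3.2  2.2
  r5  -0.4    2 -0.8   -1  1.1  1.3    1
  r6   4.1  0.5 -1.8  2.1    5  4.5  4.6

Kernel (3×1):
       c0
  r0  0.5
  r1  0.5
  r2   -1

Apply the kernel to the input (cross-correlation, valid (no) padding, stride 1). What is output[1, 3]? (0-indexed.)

The receptive field on the input at this output position is [-1.4 / -2.1 / -0.7]. Elementwise product with the kernel and sum: -1.4·0.5 + -2.1·0.5 + -0.7·-1.

-1.05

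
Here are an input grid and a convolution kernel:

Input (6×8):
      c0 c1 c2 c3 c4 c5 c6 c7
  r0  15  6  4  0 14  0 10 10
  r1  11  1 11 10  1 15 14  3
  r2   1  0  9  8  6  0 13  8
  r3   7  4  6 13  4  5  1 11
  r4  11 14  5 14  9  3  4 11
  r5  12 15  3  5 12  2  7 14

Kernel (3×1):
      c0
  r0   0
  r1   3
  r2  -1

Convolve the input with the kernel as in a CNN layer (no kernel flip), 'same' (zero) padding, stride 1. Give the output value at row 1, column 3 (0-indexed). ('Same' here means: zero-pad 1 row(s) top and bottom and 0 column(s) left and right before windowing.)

22

The receptive field on the zero-padded input at this output position is [0 / 10 / 8]. Elementwise product with the kernel and sum: 10·3 + 8·-1.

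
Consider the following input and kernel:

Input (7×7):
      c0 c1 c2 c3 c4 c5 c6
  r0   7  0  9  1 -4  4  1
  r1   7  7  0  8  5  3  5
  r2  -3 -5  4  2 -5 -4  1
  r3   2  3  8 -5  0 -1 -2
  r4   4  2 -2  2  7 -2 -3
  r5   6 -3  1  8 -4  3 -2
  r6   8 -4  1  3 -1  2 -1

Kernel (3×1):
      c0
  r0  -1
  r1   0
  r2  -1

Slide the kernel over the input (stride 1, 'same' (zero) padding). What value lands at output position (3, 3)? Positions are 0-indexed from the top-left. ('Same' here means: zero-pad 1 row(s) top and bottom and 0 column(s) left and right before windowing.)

-4

The receptive field on the zero-padded input at this output position is [2 / -5 / 2]. Elementwise product with the kernel and sum: 2·-1 + 2·-1.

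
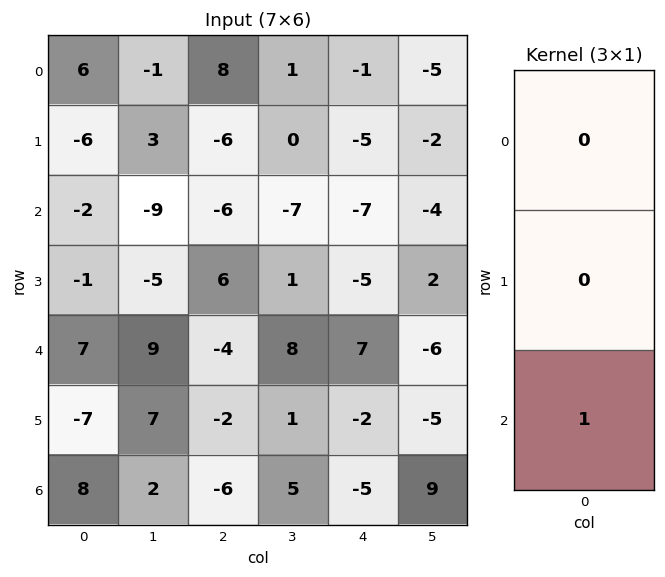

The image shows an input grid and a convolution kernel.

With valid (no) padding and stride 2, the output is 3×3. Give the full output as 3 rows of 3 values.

Output[0,0]: The receptive field on the input at this output position is [6 / -6 / -2]. Elementwise product with the kernel and sum: -2·1.

-2 -6 -7
7 -4 7
8 -6 -5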